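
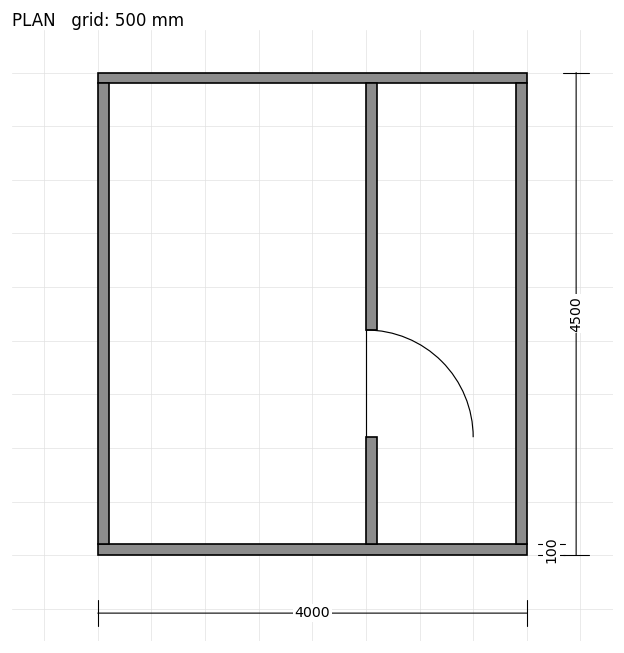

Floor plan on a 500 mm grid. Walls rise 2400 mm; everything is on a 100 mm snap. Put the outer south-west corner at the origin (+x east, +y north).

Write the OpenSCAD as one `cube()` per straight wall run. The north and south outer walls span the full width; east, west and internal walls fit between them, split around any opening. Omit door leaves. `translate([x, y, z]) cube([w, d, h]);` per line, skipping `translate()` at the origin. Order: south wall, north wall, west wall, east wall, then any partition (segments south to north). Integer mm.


cube([4000, 100, 2400]);
translate([0, 4400, 0]) cube([4000, 100, 2400]);
translate([0, 100, 0]) cube([100, 4300, 2400]);
translate([3900, 100, 0]) cube([100, 4300, 2400]);
translate([2500, 100, 0]) cube([100, 1000, 2400]);
translate([2500, 2100, 0]) cube([100, 2300, 2400]);


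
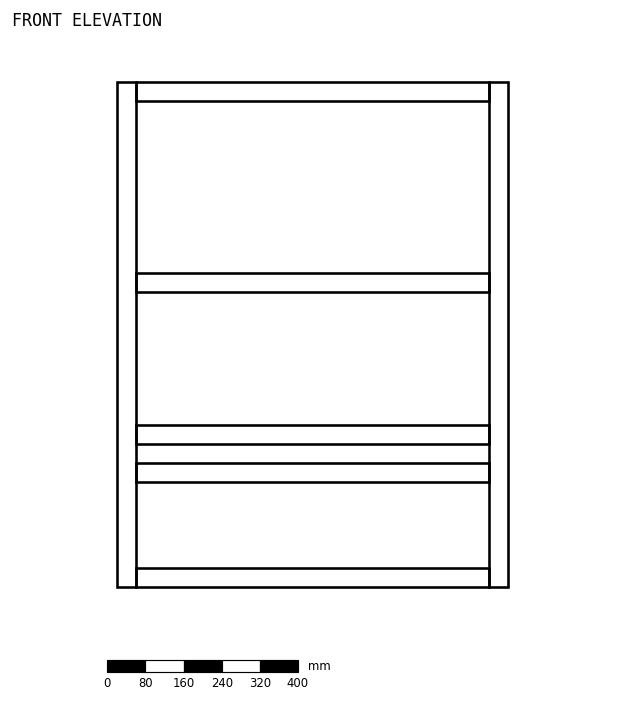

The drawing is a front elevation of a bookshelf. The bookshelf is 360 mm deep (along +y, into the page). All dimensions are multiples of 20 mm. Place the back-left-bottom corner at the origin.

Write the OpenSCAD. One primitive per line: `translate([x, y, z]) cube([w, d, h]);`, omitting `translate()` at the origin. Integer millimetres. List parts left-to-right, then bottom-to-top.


cube([40, 360, 1060]);
translate([40, 0, 0]) cube([740, 360, 40]);
translate([40, 0, 220]) cube([740, 360, 40]);
translate([40, 0, 300]) cube([740, 360, 40]);
translate([40, 0, 620]) cube([740, 360, 40]);
translate([40, 0, 1020]) cube([740, 360, 40]);
translate([780, 0, 0]) cube([40, 360, 1060]);


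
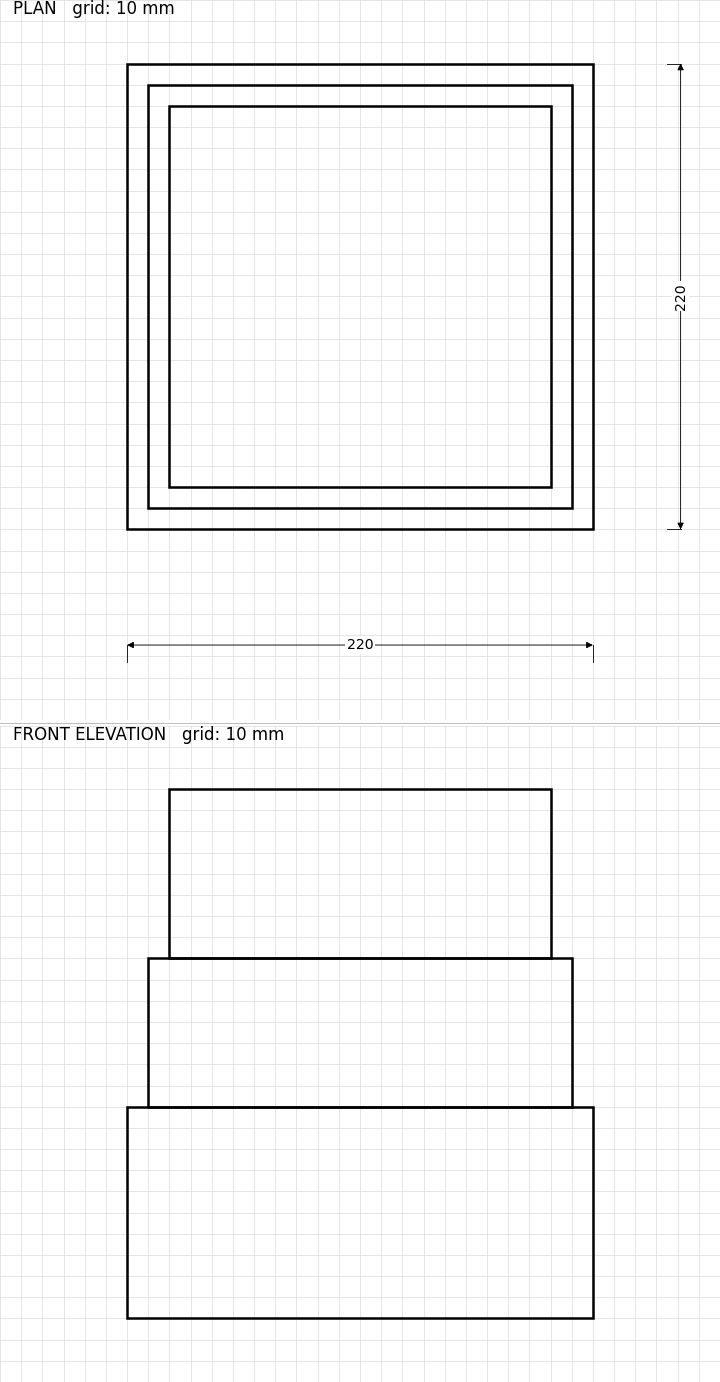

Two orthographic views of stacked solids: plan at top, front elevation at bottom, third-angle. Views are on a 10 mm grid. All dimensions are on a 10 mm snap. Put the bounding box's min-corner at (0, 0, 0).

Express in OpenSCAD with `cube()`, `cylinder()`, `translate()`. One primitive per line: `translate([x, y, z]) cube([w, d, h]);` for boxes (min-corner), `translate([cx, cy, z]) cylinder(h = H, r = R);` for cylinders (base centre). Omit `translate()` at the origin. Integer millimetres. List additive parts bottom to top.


cube([220, 220, 100]);
translate([10, 10, 100]) cube([200, 200, 70]);
translate([20, 20, 170]) cube([180, 180, 80]);


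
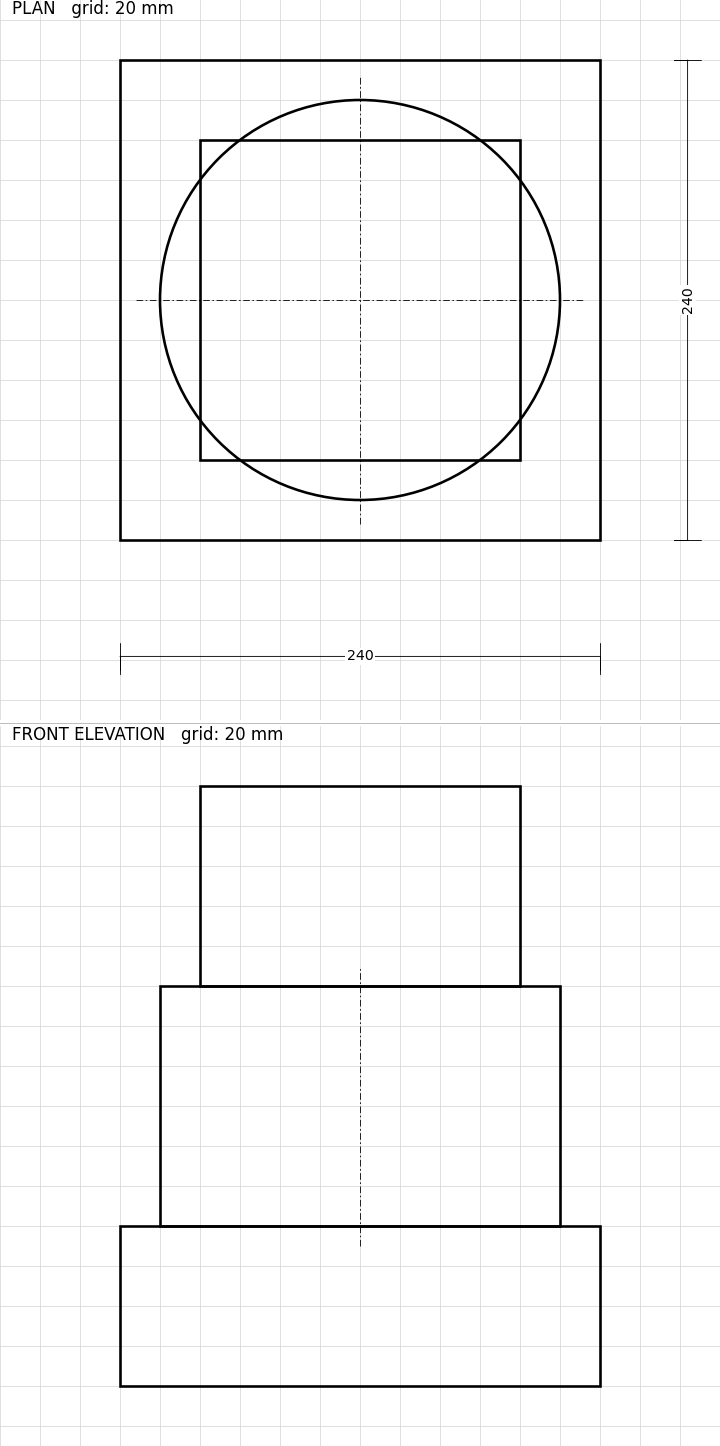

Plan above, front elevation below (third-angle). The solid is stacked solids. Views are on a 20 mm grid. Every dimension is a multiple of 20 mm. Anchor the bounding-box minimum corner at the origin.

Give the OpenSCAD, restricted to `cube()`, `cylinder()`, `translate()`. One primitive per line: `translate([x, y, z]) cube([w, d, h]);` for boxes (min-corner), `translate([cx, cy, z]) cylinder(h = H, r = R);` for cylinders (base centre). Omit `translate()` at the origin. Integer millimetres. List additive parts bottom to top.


cube([240, 240, 80]);
translate([120, 120, 80]) cylinder(h = 120, r = 100);
translate([40, 40, 200]) cube([160, 160, 100]);


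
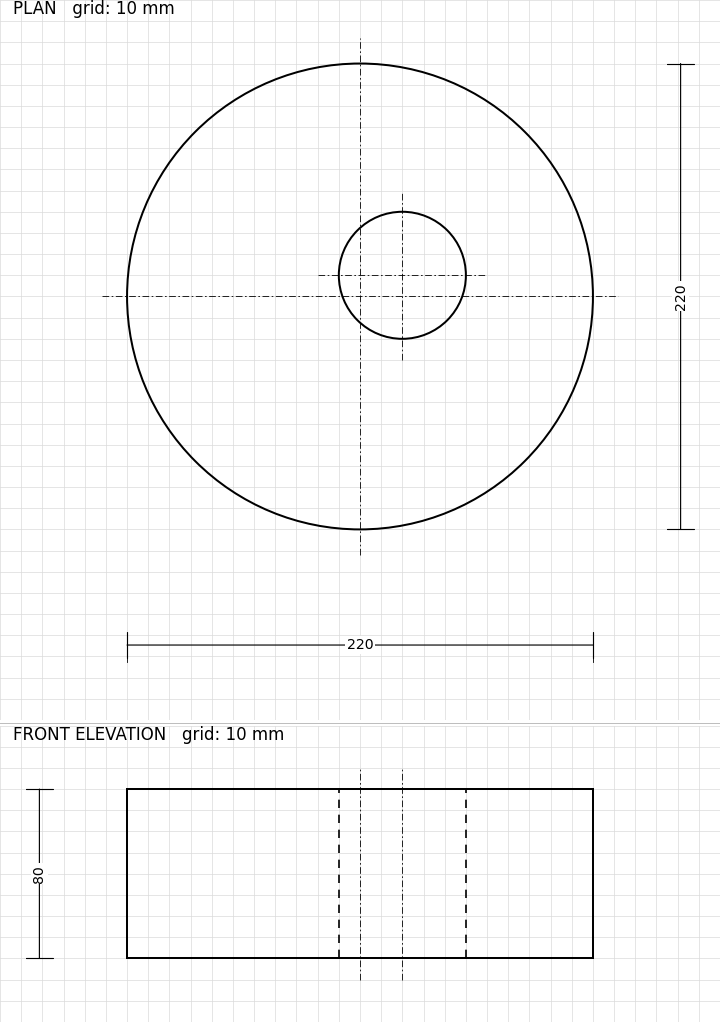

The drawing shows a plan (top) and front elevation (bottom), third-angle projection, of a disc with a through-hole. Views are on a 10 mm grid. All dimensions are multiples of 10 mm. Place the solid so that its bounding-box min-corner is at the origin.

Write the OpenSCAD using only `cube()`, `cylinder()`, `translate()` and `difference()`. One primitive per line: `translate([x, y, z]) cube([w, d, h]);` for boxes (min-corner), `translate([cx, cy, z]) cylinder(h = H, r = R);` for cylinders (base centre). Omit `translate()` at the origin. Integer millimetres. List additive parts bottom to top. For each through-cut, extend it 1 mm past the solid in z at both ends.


difference() {
  translate([110, 110, 0]) cylinder(h = 80, r = 110);
  translate([130, 120, -1]) cylinder(h = 82, r = 30);
}


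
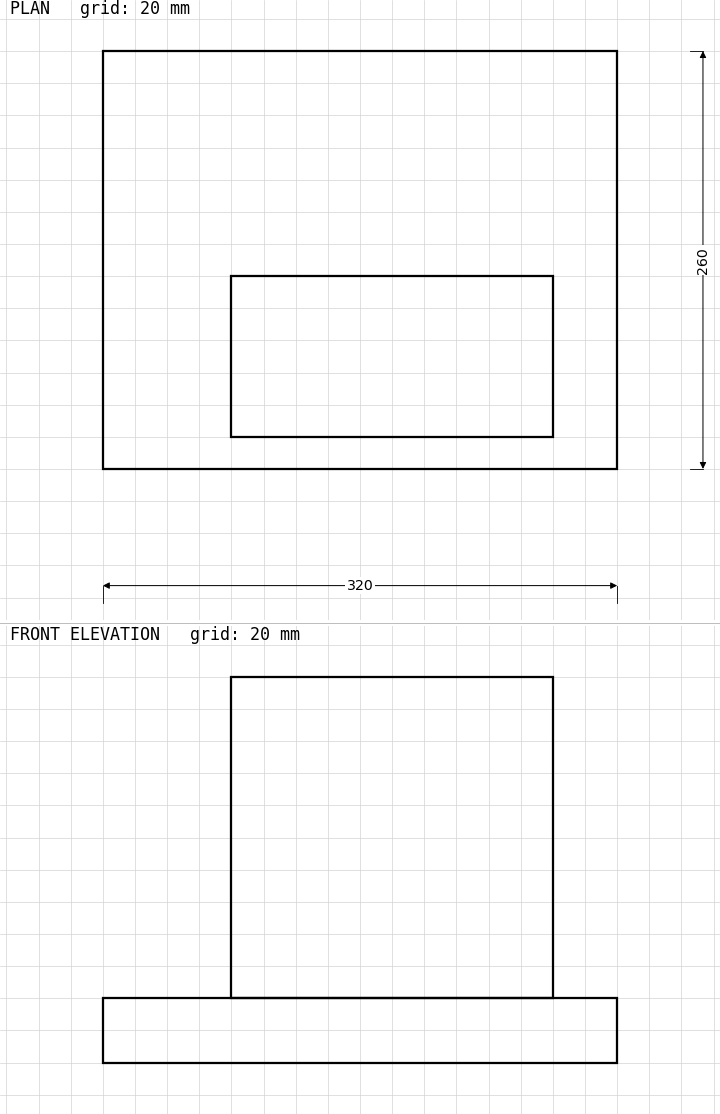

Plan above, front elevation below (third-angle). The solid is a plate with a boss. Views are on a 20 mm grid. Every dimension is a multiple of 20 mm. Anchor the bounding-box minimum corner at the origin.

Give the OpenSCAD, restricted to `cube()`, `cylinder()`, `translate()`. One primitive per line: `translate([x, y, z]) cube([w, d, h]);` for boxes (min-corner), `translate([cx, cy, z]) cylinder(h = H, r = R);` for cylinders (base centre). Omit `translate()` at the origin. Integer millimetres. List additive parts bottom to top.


cube([320, 260, 40]);
translate([80, 20, 40]) cube([200, 100, 200]);


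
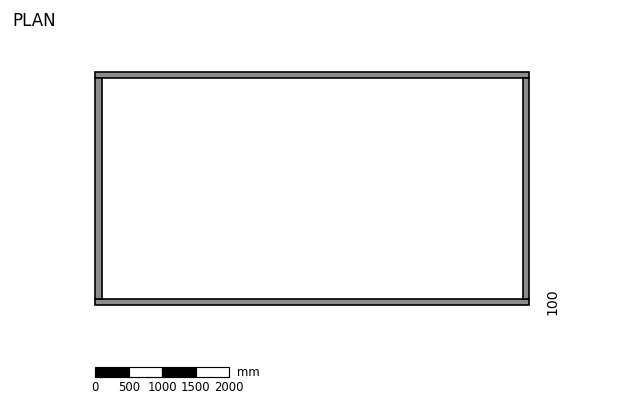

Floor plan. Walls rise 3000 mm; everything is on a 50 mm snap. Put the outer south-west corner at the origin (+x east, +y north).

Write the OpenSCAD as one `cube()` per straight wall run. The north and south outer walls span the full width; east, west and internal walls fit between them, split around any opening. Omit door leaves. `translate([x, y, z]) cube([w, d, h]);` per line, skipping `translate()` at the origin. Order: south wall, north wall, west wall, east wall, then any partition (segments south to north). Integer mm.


cube([6500, 100, 3000]);
translate([0, 3400, 0]) cube([6500, 100, 3000]);
translate([0, 100, 0]) cube([100, 3300, 3000]);
translate([6400, 100, 0]) cube([100, 3300, 3000]);


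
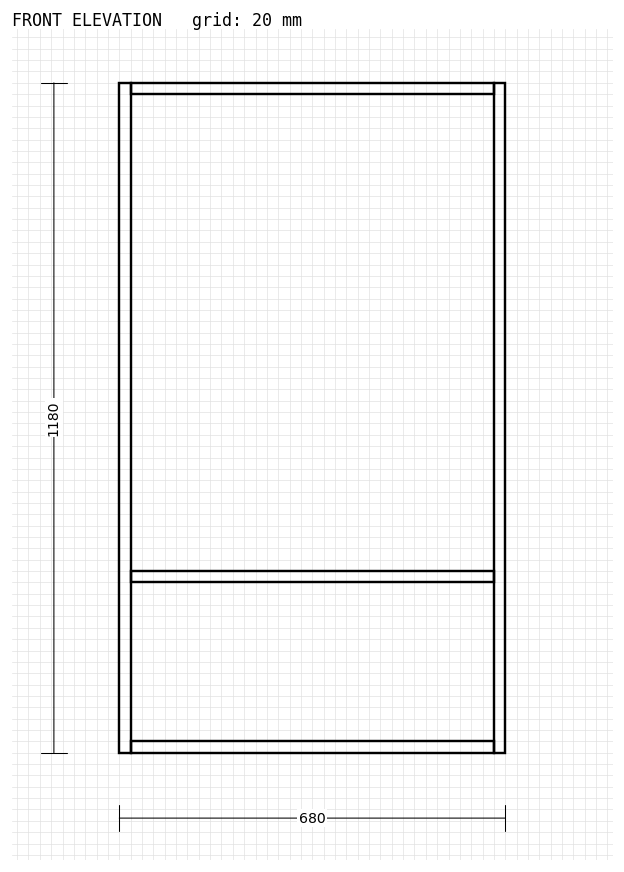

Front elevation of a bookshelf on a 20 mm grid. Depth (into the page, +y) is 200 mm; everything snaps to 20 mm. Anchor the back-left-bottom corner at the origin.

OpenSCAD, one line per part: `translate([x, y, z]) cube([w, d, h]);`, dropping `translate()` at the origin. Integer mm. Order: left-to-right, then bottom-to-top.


cube([20, 200, 1180]);
translate([20, 0, 0]) cube([640, 200, 20]);
translate([20, 0, 300]) cube([640, 200, 20]);
translate([20, 0, 1160]) cube([640, 200, 20]);
translate([660, 0, 0]) cube([20, 200, 1180]);


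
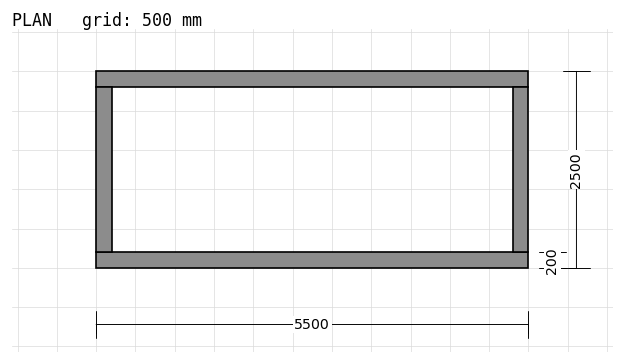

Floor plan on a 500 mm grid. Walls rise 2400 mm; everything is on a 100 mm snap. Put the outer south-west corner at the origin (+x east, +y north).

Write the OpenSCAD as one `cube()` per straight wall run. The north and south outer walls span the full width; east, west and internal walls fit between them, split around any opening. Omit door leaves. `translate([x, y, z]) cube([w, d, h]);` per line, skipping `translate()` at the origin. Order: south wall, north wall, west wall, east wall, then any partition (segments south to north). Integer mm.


cube([5500, 200, 2400]);
translate([0, 2300, 0]) cube([5500, 200, 2400]);
translate([0, 200, 0]) cube([200, 2100, 2400]);
translate([5300, 200, 0]) cube([200, 2100, 2400]);


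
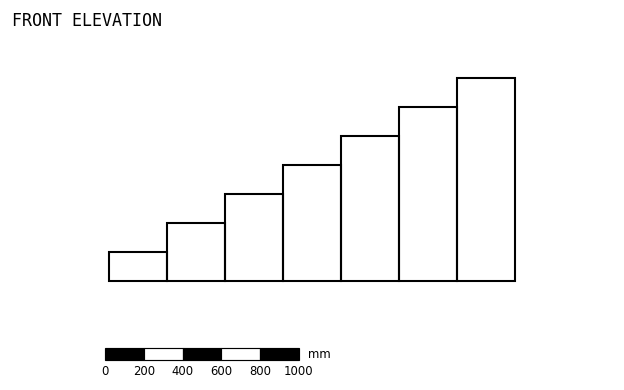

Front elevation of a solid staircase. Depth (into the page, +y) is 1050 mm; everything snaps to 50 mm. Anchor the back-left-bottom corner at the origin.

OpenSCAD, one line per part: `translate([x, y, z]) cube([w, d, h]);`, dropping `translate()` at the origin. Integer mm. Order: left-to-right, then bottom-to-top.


cube([300, 1050, 150]);
translate([300, 0, 0]) cube([300, 1050, 300]);
translate([600, 0, 0]) cube([300, 1050, 450]);
translate([900, 0, 0]) cube([300, 1050, 600]);
translate([1200, 0, 0]) cube([300, 1050, 750]);
translate([1500, 0, 0]) cube([300, 1050, 900]);
translate([1800, 0, 0]) cube([300, 1050, 1050]);


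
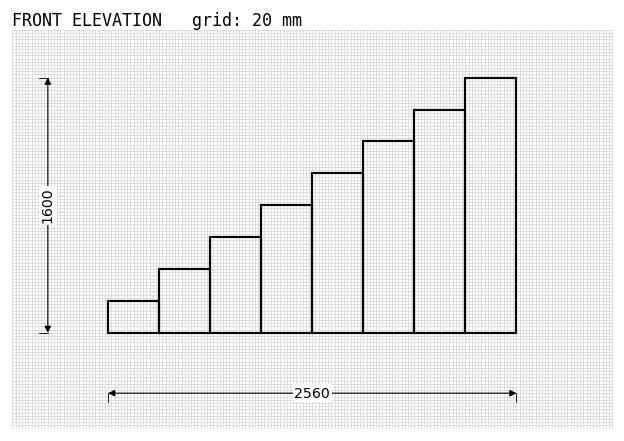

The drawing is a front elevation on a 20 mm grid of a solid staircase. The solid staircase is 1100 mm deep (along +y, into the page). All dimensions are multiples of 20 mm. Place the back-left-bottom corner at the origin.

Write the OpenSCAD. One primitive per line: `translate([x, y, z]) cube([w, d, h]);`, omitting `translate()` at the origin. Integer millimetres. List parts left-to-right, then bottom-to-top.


cube([320, 1100, 200]);
translate([320, 0, 0]) cube([320, 1100, 400]);
translate([640, 0, 0]) cube([320, 1100, 600]);
translate([960, 0, 0]) cube([320, 1100, 800]);
translate([1280, 0, 0]) cube([320, 1100, 1000]);
translate([1600, 0, 0]) cube([320, 1100, 1200]);
translate([1920, 0, 0]) cube([320, 1100, 1400]);
translate([2240, 0, 0]) cube([320, 1100, 1600]);


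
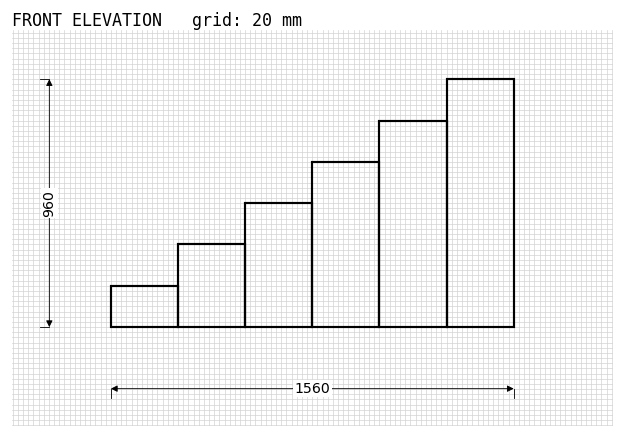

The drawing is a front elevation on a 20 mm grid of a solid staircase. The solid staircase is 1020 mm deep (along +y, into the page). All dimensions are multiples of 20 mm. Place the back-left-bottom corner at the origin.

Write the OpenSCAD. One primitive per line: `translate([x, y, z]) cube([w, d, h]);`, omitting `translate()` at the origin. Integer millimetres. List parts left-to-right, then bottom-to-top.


cube([260, 1020, 160]);
translate([260, 0, 0]) cube([260, 1020, 320]);
translate([520, 0, 0]) cube([260, 1020, 480]);
translate([780, 0, 0]) cube([260, 1020, 640]);
translate([1040, 0, 0]) cube([260, 1020, 800]);
translate([1300, 0, 0]) cube([260, 1020, 960]);


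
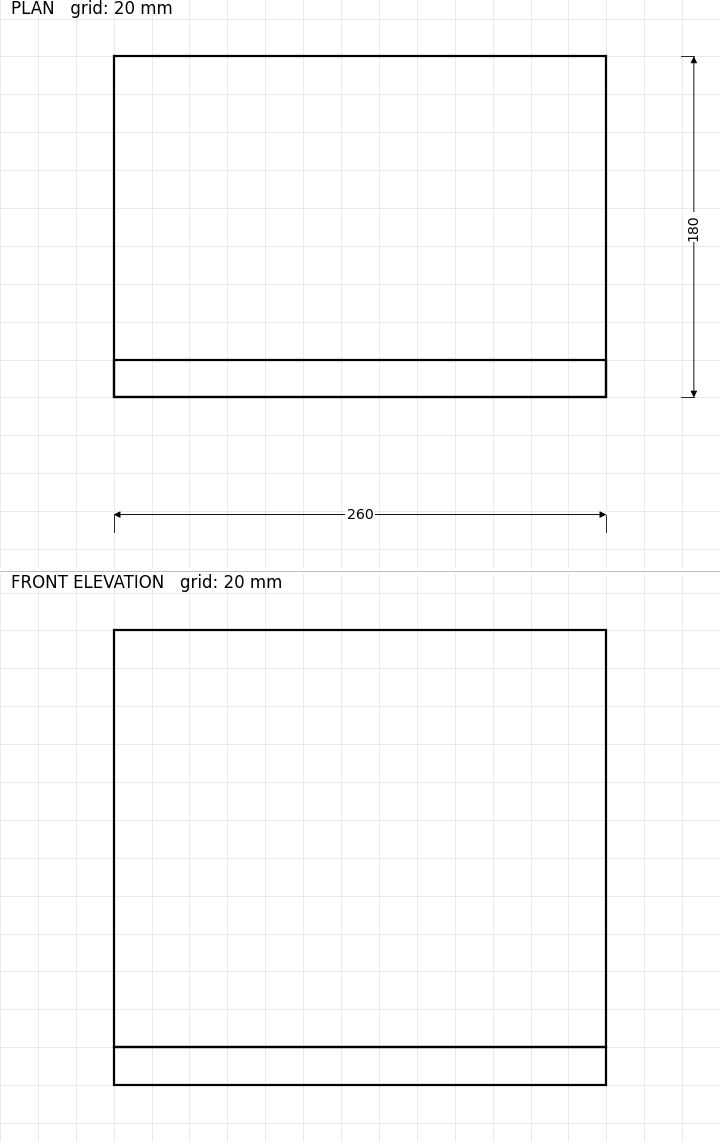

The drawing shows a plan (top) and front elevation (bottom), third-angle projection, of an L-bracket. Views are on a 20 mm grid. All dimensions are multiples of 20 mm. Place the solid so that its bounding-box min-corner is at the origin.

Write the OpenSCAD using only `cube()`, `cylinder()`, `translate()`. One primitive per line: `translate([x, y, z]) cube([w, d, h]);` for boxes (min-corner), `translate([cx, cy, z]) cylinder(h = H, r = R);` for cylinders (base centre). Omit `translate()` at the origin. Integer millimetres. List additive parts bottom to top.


cube([260, 180, 20]);
translate([0, 0, 20]) cube([260, 20, 220]);


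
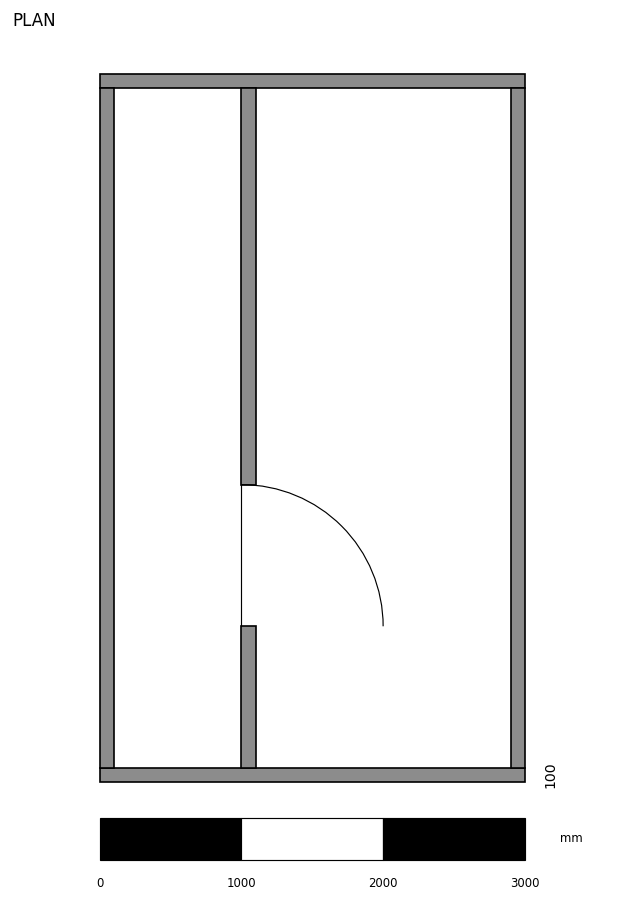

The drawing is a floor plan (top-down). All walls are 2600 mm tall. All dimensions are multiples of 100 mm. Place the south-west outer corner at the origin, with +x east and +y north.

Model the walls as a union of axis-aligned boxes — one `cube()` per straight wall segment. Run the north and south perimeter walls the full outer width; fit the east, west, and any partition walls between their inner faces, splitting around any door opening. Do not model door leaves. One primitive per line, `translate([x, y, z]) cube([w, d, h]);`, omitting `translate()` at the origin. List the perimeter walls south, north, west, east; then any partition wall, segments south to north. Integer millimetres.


cube([3000, 100, 2600]);
translate([0, 4900, 0]) cube([3000, 100, 2600]);
translate([0, 100, 0]) cube([100, 4800, 2600]);
translate([2900, 100, 0]) cube([100, 4800, 2600]);
translate([1000, 100, 0]) cube([100, 1000, 2600]);
translate([1000, 2100, 0]) cube([100, 2800, 2600]);


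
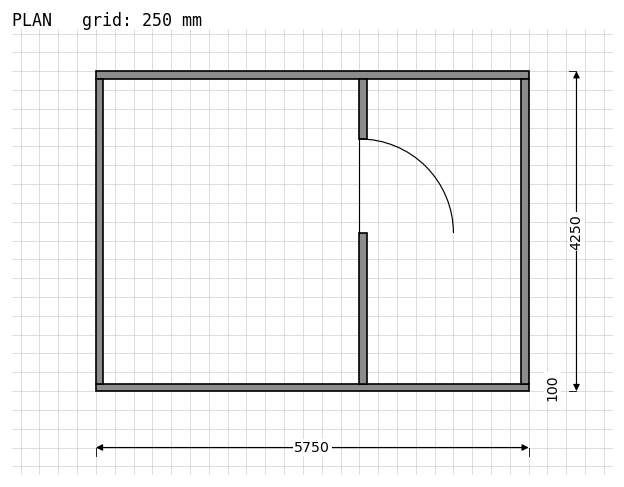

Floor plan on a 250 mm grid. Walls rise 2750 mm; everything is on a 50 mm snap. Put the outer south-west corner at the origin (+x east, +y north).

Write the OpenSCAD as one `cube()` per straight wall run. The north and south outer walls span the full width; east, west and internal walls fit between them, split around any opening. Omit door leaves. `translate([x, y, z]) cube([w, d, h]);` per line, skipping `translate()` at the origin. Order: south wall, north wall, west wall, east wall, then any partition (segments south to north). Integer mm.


cube([5750, 100, 2750]);
translate([0, 4150, 0]) cube([5750, 100, 2750]);
translate([0, 100, 0]) cube([100, 4050, 2750]);
translate([5650, 100, 0]) cube([100, 4050, 2750]);
translate([3500, 100, 0]) cube([100, 2000, 2750]);
translate([3500, 3350, 0]) cube([100, 800, 2750]);


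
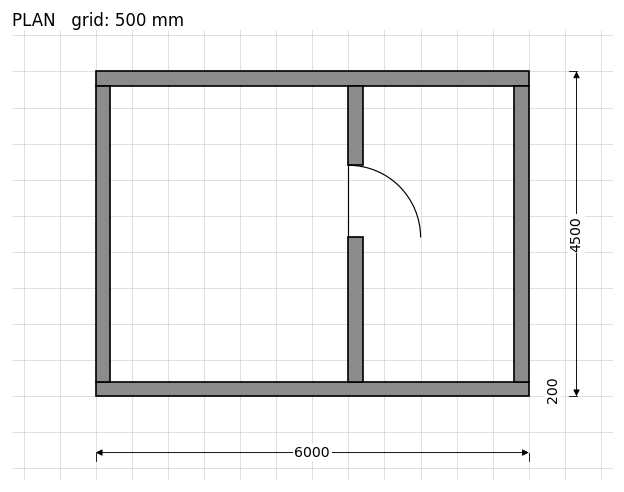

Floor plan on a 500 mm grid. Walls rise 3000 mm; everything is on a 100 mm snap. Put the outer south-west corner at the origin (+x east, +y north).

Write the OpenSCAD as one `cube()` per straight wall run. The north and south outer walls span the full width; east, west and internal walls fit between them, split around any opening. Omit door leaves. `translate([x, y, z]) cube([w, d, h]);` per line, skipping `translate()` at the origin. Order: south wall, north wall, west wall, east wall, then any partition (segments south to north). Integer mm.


cube([6000, 200, 3000]);
translate([0, 4300, 0]) cube([6000, 200, 3000]);
translate([0, 200, 0]) cube([200, 4100, 3000]);
translate([5800, 200, 0]) cube([200, 4100, 3000]);
translate([3500, 200, 0]) cube([200, 2000, 3000]);
translate([3500, 3200, 0]) cube([200, 1100, 3000]);


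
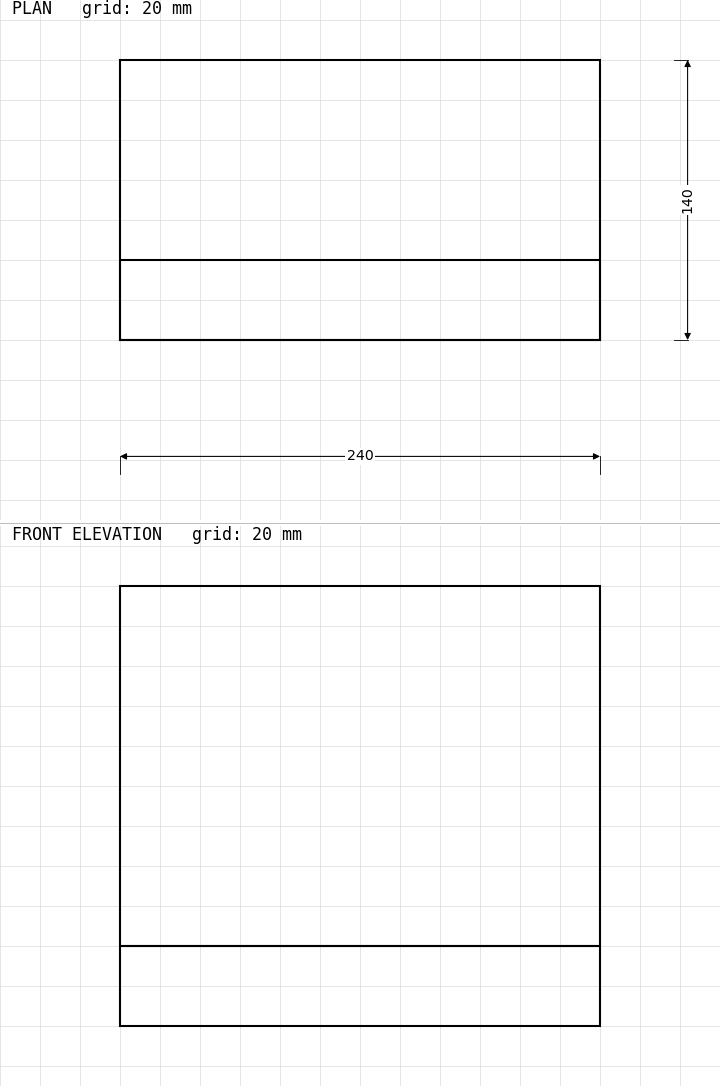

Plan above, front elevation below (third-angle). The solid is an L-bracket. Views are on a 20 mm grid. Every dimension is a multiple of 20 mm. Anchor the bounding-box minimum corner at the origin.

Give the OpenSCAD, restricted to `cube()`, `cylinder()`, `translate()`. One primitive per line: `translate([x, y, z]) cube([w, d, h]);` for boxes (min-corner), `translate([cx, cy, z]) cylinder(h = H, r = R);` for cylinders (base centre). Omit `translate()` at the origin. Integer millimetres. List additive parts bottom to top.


cube([240, 140, 40]);
translate([0, 0, 40]) cube([240, 40, 180]);


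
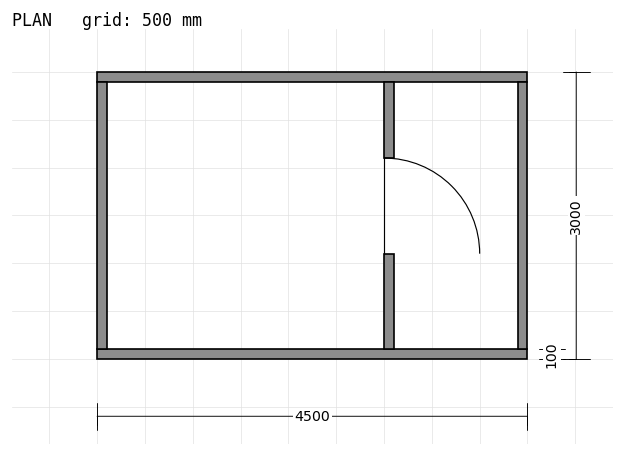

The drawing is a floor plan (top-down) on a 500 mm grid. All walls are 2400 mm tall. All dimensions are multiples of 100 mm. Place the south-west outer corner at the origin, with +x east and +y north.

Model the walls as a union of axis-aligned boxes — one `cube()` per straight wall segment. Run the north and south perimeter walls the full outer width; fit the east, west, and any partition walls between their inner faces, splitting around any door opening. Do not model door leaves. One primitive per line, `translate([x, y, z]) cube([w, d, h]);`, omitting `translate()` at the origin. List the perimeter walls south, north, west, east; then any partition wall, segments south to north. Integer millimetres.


cube([4500, 100, 2400]);
translate([0, 2900, 0]) cube([4500, 100, 2400]);
translate([0, 100, 0]) cube([100, 2800, 2400]);
translate([4400, 100, 0]) cube([100, 2800, 2400]);
translate([3000, 100, 0]) cube([100, 1000, 2400]);
translate([3000, 2100, 0]) cube([100, 800, 2400]);


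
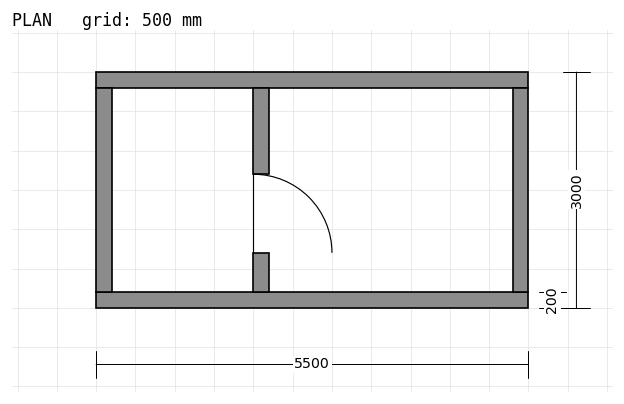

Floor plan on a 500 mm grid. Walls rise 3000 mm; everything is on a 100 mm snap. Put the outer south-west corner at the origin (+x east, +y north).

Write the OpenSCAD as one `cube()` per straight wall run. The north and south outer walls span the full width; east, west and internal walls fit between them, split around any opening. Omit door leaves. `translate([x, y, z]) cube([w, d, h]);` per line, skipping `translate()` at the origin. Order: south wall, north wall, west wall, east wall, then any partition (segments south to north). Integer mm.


cube([5500, 200, 3000]);
translate([0, 2800, 0]) cube([5500, 200, 3000]);
translate([0, 200, 0]) cube([200, 2600, 3000]);
translate([5300, 200, 0]) cube([200, 2600, 3000]);
translate([2000, 200, 0]) cube([200, 500, 3000]);
translate([2000, 1700, 0]) cube([200, 1100, 3000]);


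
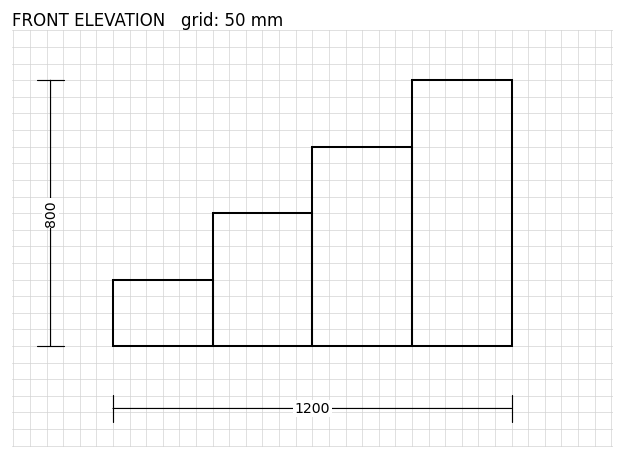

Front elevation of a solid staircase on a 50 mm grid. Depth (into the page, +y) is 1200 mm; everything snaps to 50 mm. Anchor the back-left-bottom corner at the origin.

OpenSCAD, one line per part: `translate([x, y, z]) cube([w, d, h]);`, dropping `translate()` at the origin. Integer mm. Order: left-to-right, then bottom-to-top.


cube([300, 1200, 200]);
translate([300, 0, 0]) cube([300, 1200, 400]);
translate([600, 0, 0]) cube([300, 1200, 600]);
translate([900, 0, 0]) cube([300, 1200, 800]);


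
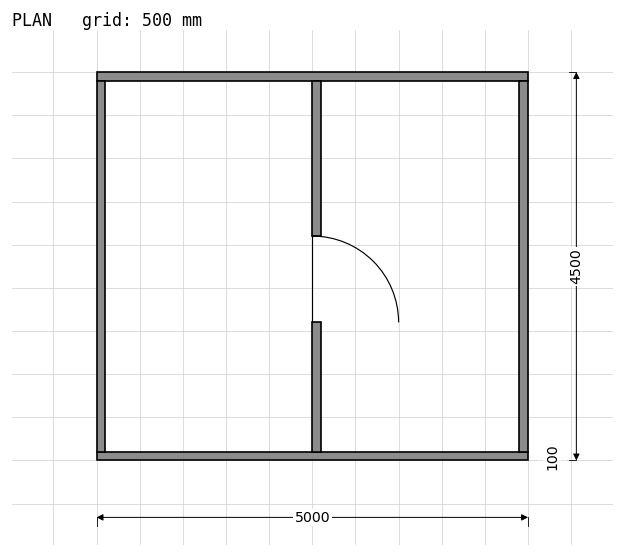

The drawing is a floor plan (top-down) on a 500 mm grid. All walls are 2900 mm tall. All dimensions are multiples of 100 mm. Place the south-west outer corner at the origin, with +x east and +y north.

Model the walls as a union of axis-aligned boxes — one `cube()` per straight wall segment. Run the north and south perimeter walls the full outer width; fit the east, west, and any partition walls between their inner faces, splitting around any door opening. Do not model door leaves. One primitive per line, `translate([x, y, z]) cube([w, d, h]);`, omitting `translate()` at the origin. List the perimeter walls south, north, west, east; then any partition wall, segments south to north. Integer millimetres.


cube([5000, 100, 2900]);
translate([0, 4400, 0]) cube([5000, 100, 2900]);
translate([0, 100, 0]) cube([100, 4300, 2900]);
translate([4900, 100, 0]) cube([100, 4300, 2900]);
translate([2500, 100, 0]) cube([100, 1500, 2900]);
translate([2500, 2600, 0]) cube([100, 1800, 2900]);


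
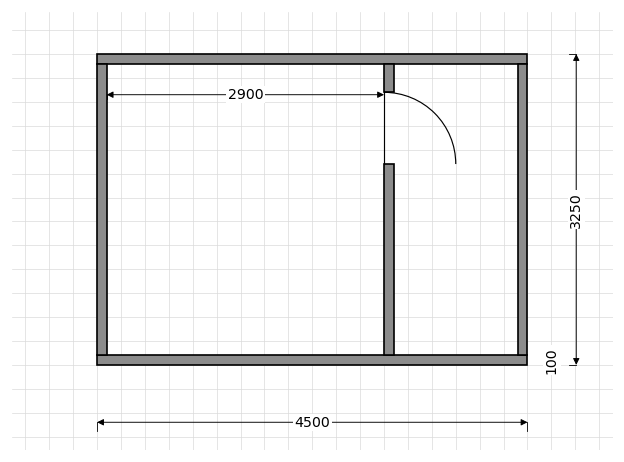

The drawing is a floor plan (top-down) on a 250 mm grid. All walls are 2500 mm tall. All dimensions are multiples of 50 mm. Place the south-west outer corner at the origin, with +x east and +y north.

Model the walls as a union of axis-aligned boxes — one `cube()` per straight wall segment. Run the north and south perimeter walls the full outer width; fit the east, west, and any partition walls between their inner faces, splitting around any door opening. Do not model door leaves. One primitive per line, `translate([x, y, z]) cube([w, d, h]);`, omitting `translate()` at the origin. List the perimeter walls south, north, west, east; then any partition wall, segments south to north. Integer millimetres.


cube([4500, 100, 2500]);
translate([0, 3150, 0]) cube([4500, 100, 2500]);
translate([0, 100, 0]) cube([100, 3050, 2500]);
translate([4400, 100, 0]) cube([100, 3050, 2500]);
translate([3000, 100, 0]) cube([100, 2000, 2500]);
translate([3000, 2850, 0]) cube([100, 300, 2500]);


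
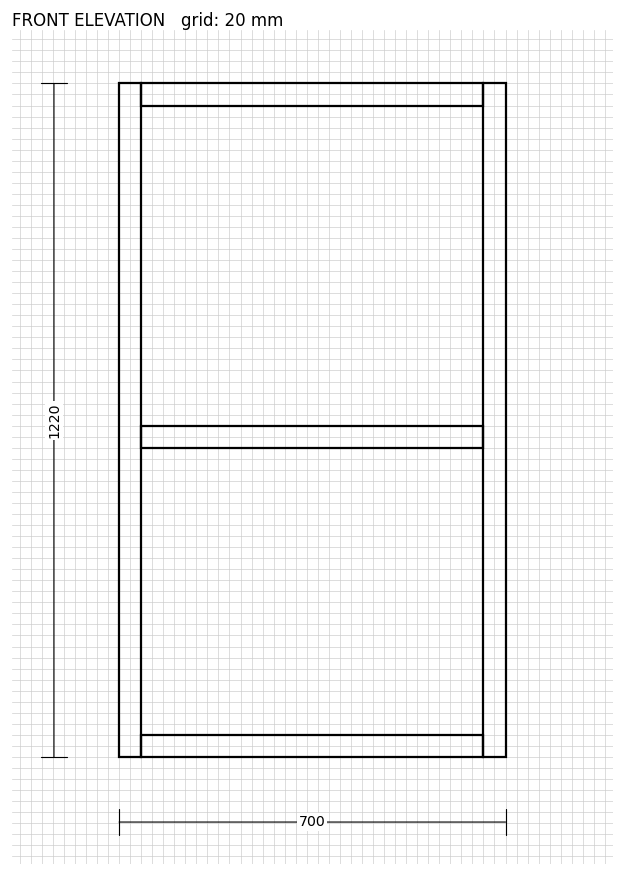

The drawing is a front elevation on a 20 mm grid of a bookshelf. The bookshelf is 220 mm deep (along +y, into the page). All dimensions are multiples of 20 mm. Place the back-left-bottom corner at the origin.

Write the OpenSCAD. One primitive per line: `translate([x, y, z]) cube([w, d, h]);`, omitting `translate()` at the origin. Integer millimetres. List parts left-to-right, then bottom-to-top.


cube([40, 220, 1220]);
translate([40, 0, 0]) cube([620, 220, 40]);
translate([40, 0, 560]) cube([620, 220, 40]);
translate([40, 0, 1180]) cube([620, 220, 40]);
translate([660, 0, 0]) cube([40, 220, 1220]);


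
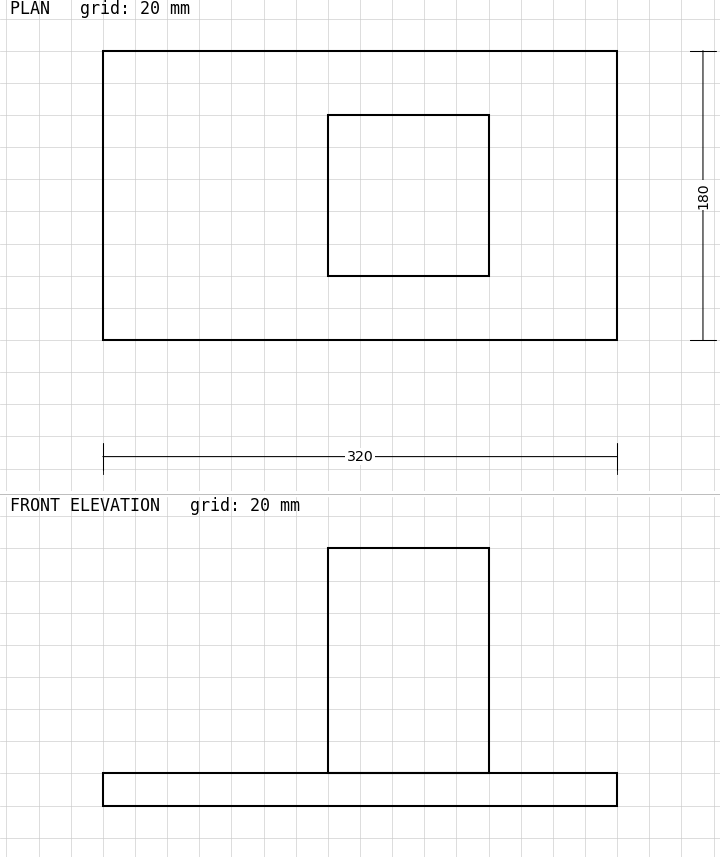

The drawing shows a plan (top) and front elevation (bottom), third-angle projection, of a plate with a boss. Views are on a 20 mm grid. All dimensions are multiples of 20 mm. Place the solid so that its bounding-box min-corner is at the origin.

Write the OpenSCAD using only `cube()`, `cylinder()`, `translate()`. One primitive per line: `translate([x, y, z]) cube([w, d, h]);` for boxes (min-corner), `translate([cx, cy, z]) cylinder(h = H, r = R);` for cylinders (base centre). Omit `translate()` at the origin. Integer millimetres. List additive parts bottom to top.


cube([320, 180, 20]);
translate([140, 40, 20]) cube([100, 100, 140]);


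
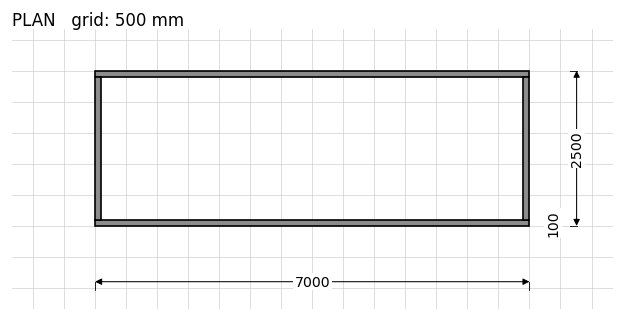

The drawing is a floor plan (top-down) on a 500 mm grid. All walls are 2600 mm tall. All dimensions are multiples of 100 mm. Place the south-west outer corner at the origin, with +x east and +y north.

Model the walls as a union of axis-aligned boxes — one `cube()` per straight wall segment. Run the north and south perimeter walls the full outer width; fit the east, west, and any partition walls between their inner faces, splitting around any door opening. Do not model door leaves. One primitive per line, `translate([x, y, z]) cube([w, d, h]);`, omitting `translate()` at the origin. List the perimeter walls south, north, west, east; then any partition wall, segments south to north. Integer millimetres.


cube([7000, 100, 2600]);
translate([0, 2400, 0]) cube([7000, 100, 2600]);
translate([0, 100, 0]) cube([100, 2300, 2600]);
translate([6900, 100, 0]) cube([100, 2300, 2600]);


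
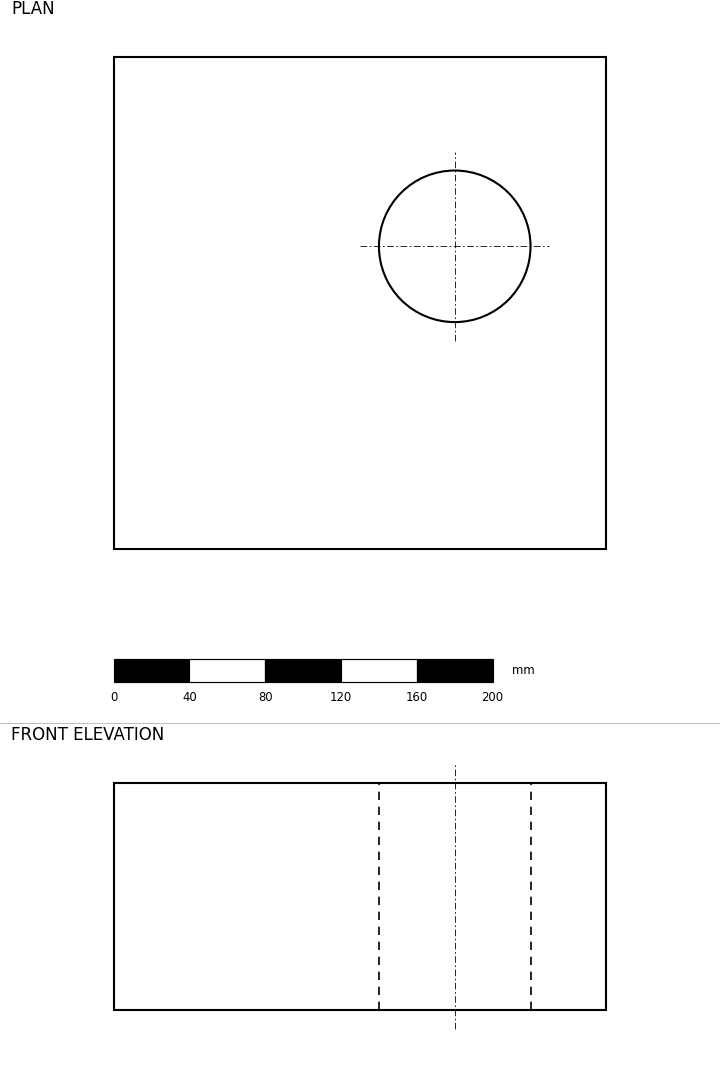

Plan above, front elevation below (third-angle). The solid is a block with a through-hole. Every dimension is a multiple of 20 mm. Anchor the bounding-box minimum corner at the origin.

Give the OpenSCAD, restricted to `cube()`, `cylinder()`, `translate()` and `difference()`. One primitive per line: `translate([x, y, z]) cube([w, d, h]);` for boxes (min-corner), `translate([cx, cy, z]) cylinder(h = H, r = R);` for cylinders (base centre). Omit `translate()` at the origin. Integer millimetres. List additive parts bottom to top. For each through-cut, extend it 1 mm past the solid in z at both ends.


difference() {
  cube([260, 260, 120]);
  translate([180, 160, -1]) cylinder(h = 122, r = 40);
}


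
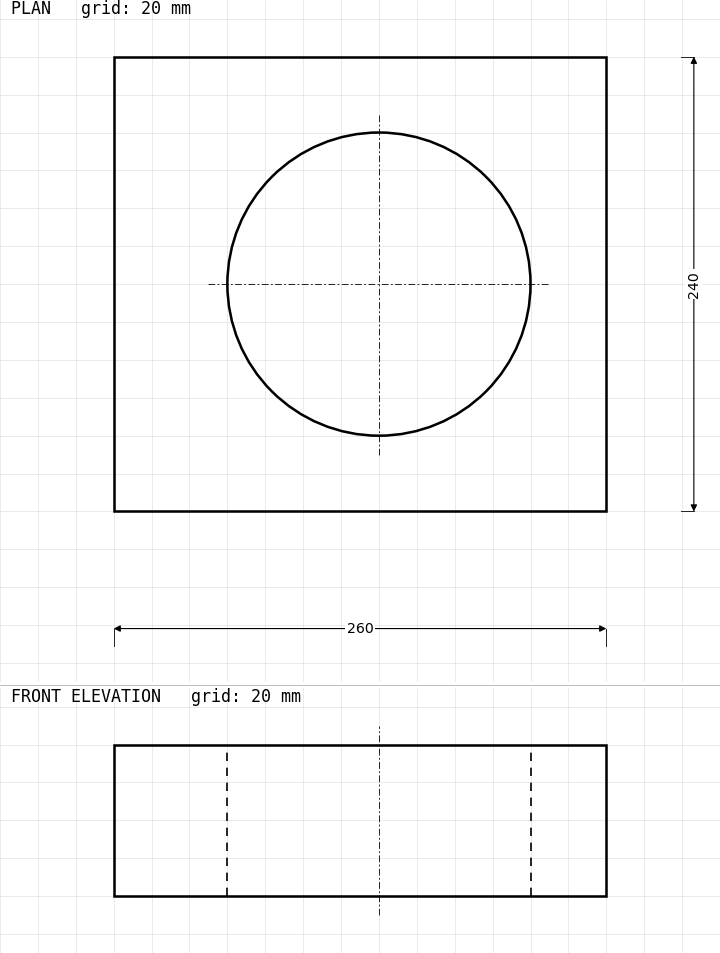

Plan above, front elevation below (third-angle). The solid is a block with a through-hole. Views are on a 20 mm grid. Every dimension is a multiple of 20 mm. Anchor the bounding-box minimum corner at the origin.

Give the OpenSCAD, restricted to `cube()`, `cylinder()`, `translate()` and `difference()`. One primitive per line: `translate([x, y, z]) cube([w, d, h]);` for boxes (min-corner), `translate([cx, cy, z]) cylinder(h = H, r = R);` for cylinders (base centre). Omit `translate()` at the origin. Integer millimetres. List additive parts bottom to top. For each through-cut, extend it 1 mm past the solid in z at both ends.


difference() {
  cube([260, 240, 80]);
  translate([140, 120, -1]) cylinder(h = 82, r = 80);
}


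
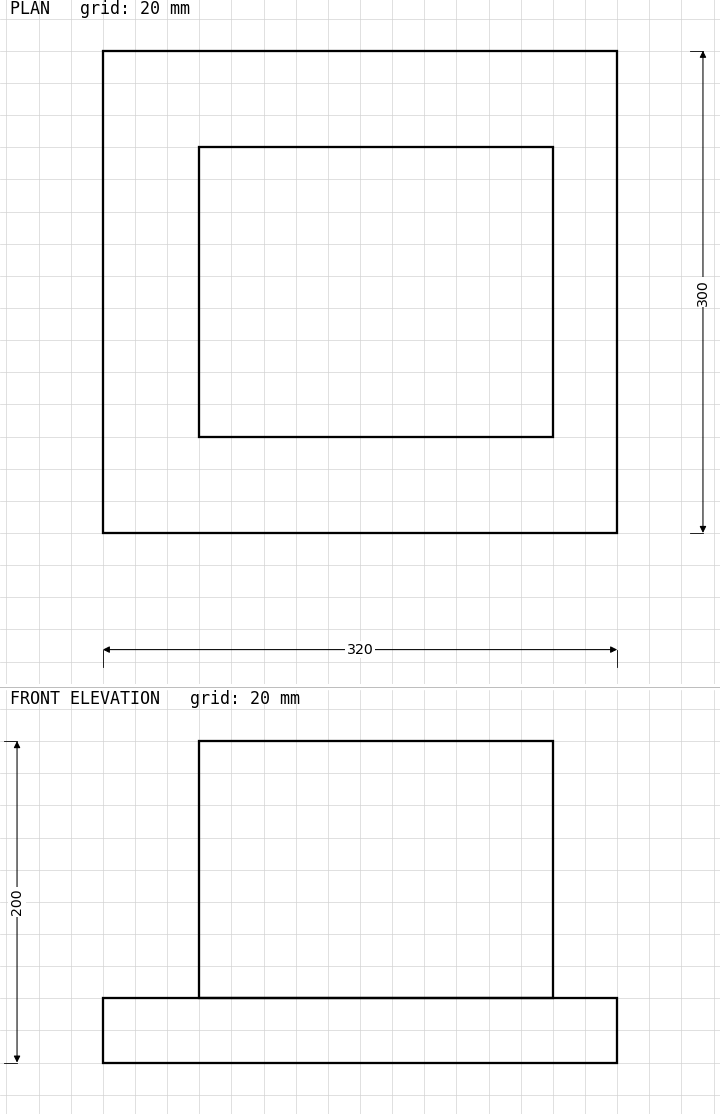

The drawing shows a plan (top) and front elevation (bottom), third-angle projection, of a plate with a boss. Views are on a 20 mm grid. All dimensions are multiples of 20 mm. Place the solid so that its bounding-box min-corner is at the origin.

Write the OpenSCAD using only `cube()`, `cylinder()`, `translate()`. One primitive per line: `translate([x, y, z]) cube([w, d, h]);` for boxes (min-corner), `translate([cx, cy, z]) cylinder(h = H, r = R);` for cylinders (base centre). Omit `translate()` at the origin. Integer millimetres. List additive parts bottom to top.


cube([320, 300, 40]);
translate([60, 60, 40]) cube([220, 180, 160]);


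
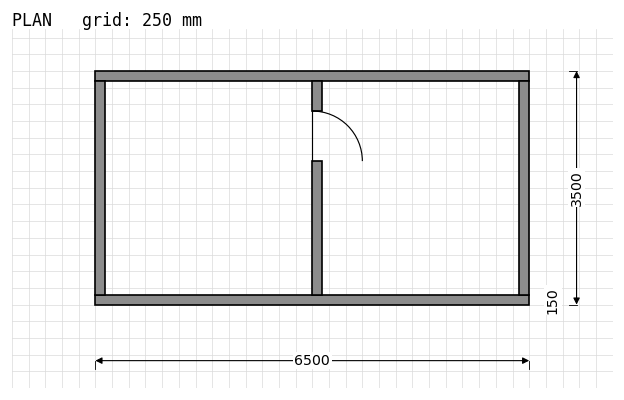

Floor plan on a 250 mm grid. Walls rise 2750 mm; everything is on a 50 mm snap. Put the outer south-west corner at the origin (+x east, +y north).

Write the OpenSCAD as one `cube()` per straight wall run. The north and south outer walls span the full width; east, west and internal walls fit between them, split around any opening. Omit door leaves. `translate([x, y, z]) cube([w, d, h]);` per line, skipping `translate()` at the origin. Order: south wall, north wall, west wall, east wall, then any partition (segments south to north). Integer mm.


cube([6500, 150, 2750]);
translate([0, 3350, 0]) cube([6500, 150, 2750]);
translate([0, 150, 0]) cube([150, 3200, 2750]);
translate([6350, 150, 0]) cube([150, 3200, 2750]);
translate([3250, 150, 0]) cube([150, 2000, 2750]);
translate([3250, 2900, 0]) cube([150, 450, 2750]);


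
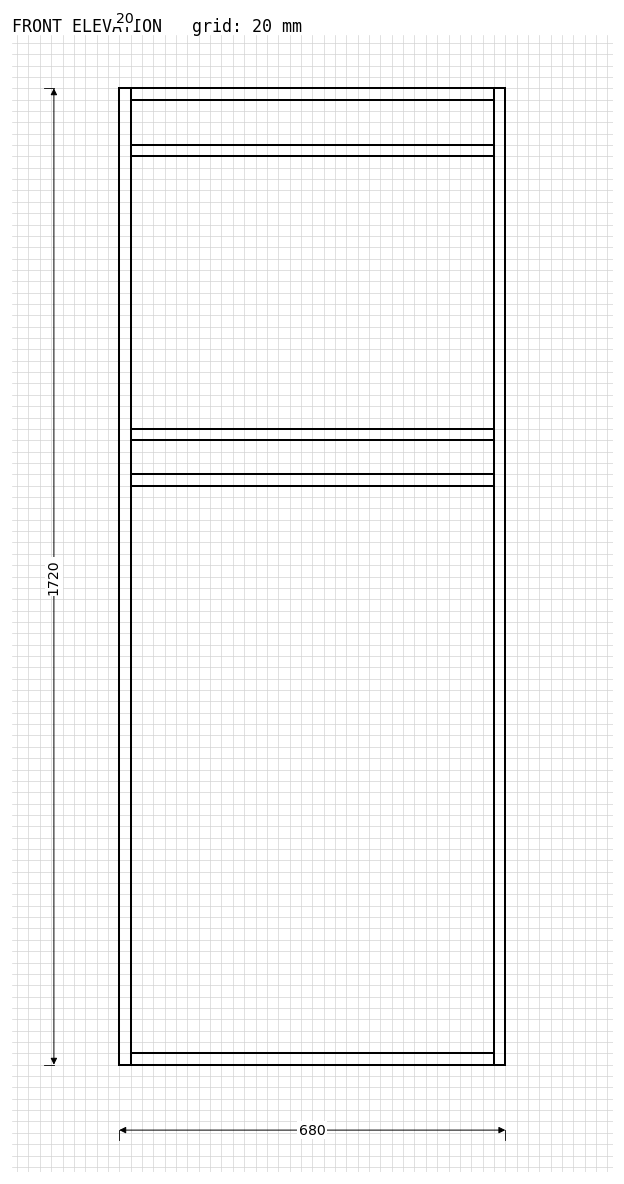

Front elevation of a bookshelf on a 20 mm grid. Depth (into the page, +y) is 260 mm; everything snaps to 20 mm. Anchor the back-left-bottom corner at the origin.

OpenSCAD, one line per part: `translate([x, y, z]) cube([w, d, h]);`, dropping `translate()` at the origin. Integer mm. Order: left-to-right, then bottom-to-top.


cube([20, 260, 1720]);
translate([20, 0, 0]) cube([640, 260, 20]);
translate([20, 0, 1020]) cube([640, 260, 20]);
translate([20, 0, 1100]) cube([640, 260, 20]);
translate([20, 0, 1600]) cube([640, 260, 20]);
translate([20, 0, 1700]) cube([640, 260, 20]);
translate([660, 0, 0]) cube([20, 260, 1720]);


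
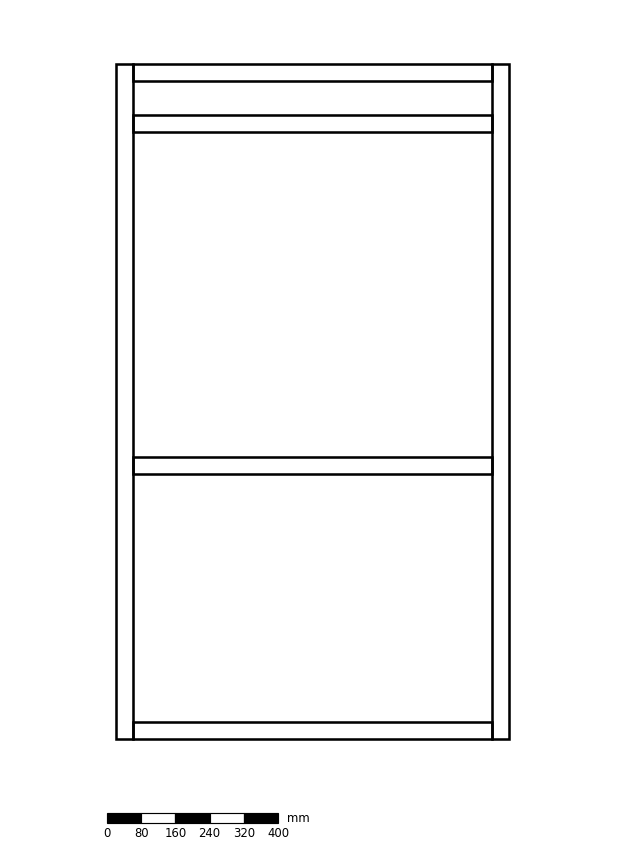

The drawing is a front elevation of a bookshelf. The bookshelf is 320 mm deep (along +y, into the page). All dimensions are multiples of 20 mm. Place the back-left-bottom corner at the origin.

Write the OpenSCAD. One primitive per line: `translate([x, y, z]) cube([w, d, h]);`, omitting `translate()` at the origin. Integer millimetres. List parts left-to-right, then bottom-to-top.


cube([40, 320, 1580]);
translate([40, 0, 0]) cube([840, 320, 40]);
translate([40, 0, 620]) cube([840, 320, 40]);
translate([40, 0, 1420]) cube([840, 320, 40]);
translate([40, 0, 1540]) cube([840, 320, 40]);
translate([880, 0, 0]) cube([40, 320, 1580]);


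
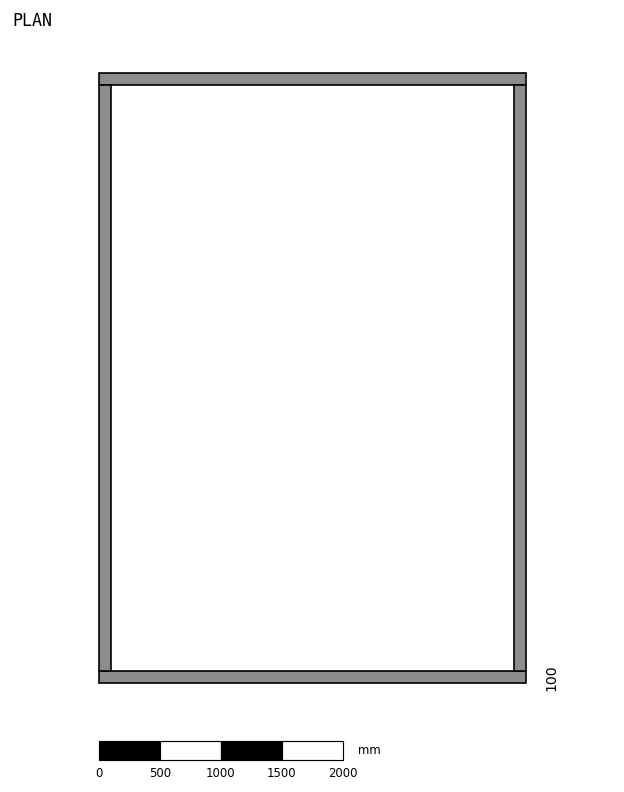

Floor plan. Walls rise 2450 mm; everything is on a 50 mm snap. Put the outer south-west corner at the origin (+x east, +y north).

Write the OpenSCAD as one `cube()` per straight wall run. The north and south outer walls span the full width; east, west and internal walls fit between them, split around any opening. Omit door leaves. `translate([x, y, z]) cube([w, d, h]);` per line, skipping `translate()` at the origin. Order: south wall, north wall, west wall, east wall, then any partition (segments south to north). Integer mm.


cube([3500, 100, 2450]);
translate([0, 4900, 0]) cube([3500, 100, 2450]);
translate([0, 100, 0]) cube([100, 4800, 2450]);
translate([3400, 100, 0]) cube([100, 4800, 2450]);


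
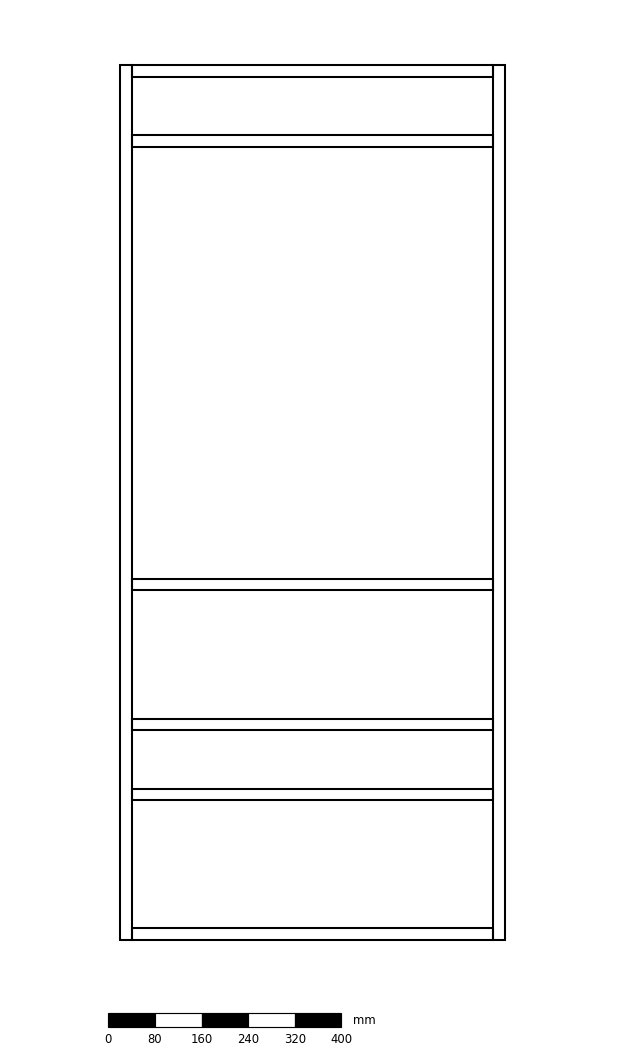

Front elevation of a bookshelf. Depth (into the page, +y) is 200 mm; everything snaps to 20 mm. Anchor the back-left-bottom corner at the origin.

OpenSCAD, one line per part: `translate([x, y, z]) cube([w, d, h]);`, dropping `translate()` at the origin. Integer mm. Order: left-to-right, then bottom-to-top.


cube([20, 200, 1500]);
translate([20, 0, 0]) cube([620, 200, 20]);
translate([20, 0, 240]) cube([620, 200, 20]);
translate([20, 0, 360]) cube([620, 200, 20]);
translate([20, 0, 600]) cube([620, 200, 20]);
translate([20, 0, 1360]) cube([620, 200, 20]);
translate([20, 0, 1480]) cube([620, 200, 20]);
translate([640, 0, 0]) cube([20, 200, 1500]);


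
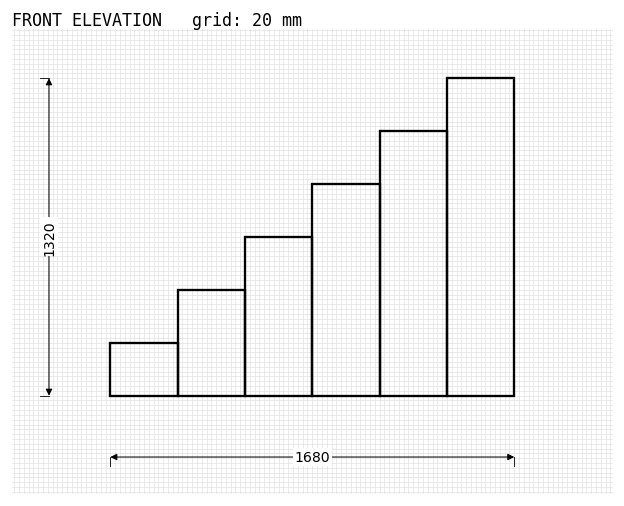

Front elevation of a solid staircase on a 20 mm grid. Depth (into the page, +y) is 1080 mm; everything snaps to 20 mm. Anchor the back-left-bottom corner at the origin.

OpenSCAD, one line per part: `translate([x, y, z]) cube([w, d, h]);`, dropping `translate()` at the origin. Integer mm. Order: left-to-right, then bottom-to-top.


cube([280, 1080, 220]);
translate([280, 0, 0]) cube([280, 1080, 440]);
translate([560, 0, 0]) cube([280, 1080, 660]);
translate([840, 0, 0]) cube([280, 1080, 880]);
translate([1120, 0, 0]) cube([280, 1080, 1100]);
translate([1400, 0, 0]) cube([280, 1080, 1320]);


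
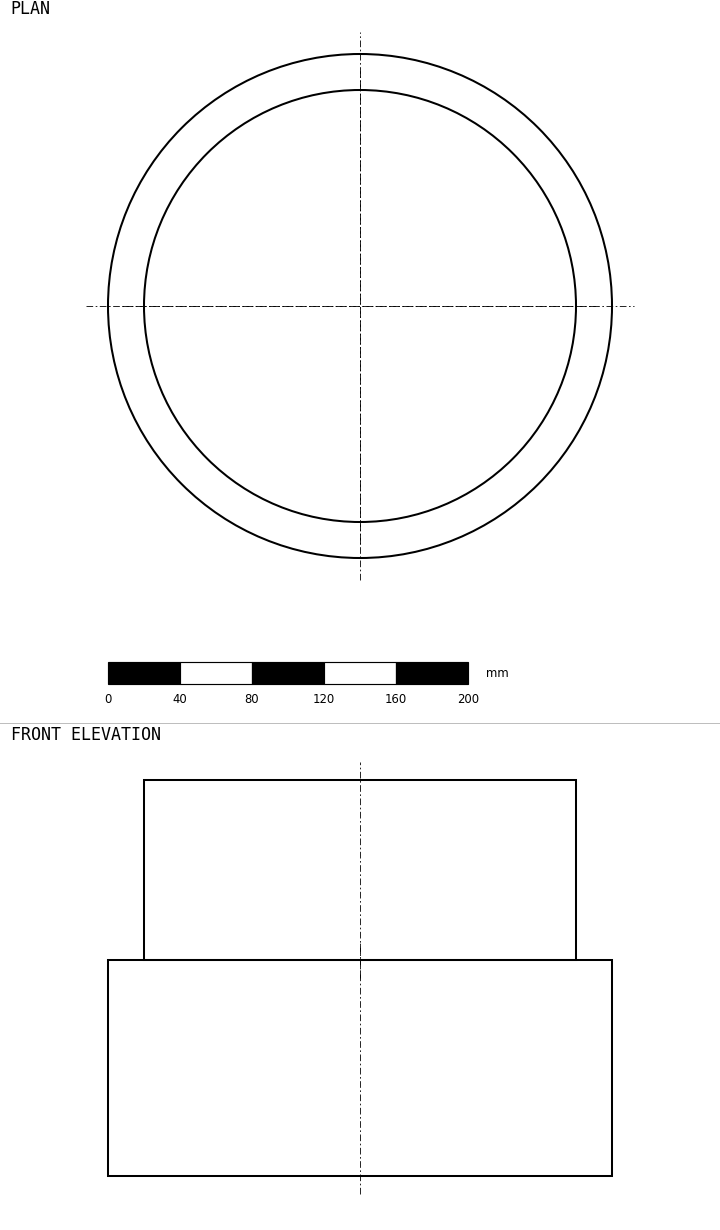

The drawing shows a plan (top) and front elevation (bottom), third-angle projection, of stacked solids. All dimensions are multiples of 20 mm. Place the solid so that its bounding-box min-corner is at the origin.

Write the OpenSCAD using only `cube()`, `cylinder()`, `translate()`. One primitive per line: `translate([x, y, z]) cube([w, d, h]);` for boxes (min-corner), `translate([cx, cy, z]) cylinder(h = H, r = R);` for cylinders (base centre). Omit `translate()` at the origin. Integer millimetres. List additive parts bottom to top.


translate([140, 140, 0]) cylinder(h = 120, r = 140);
translate([140, 140, 120]) cylinder(h = 100, r = 120);


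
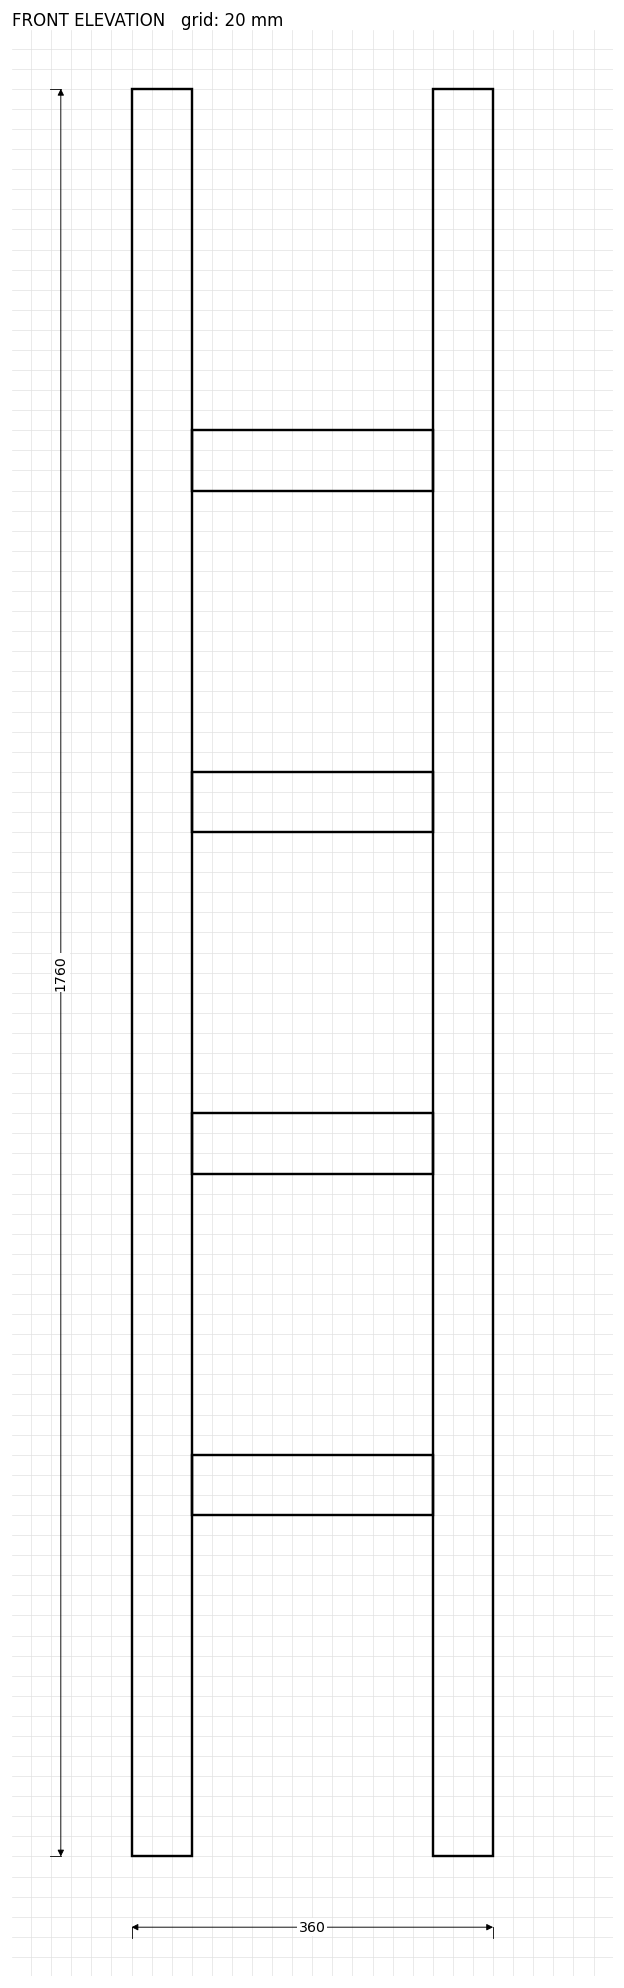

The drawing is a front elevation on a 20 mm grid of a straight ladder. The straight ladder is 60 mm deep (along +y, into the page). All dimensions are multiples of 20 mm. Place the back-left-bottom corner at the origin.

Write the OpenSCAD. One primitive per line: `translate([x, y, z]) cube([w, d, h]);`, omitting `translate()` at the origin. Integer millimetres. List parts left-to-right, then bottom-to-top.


cube([60, 60, 1760]);
translate([60, 0, 340]) cube([240, 60, 60]);
translate([60, 0, 680]) cube([240, 60, 60]);
translate([60, 0, 1020]) cube([240, 60, 60]);
translate([60, 0, 1360]) cube([240, 60, 60]);
translate([300, 0, 0]) cube([60, 60, 1760]);


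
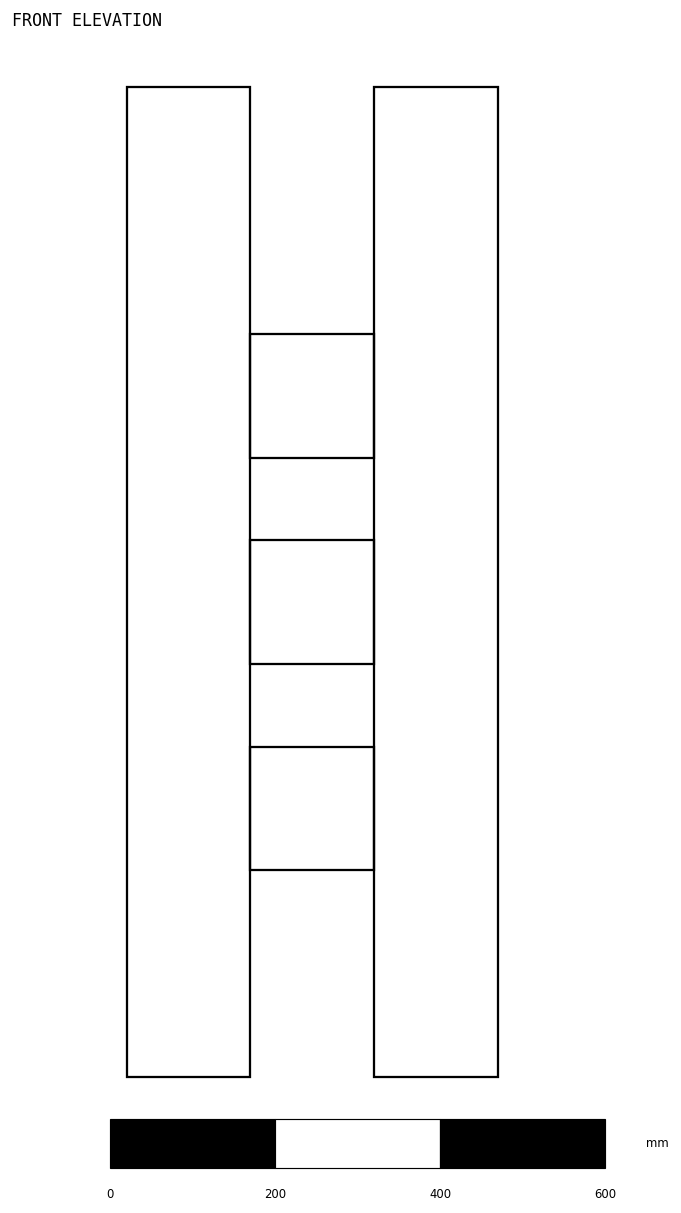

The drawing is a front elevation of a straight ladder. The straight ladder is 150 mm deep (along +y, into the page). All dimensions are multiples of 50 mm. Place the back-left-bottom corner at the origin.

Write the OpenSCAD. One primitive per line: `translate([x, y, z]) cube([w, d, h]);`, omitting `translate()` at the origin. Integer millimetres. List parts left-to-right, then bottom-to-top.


cube([150, 150, 1200]);
translate([150, 0, 250]) cube([150, 150, 150]);
translate([150, 0, 500]) cube([150, 150, 150]);
translate([150, 0, 750]) cube([150, 150, 150]);
translate([300, 0, 0]) cube([150, 150, 1200]);


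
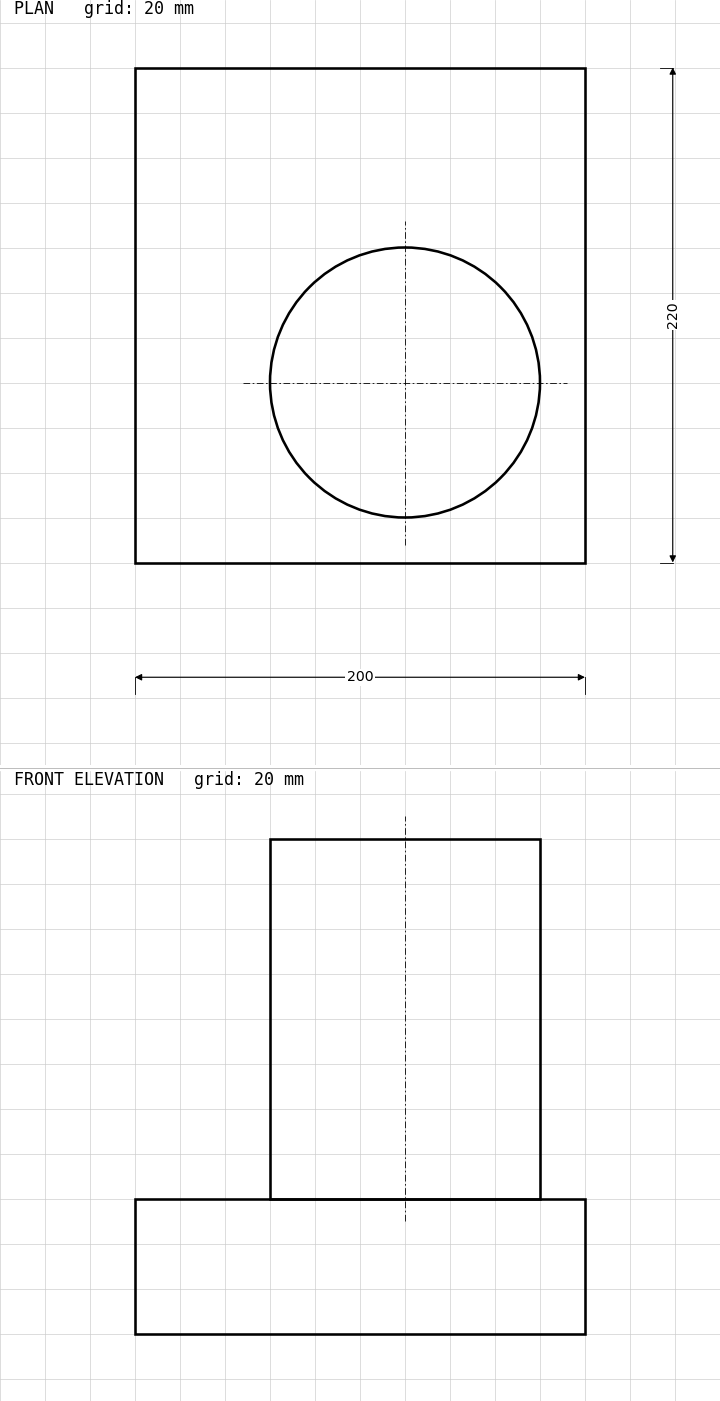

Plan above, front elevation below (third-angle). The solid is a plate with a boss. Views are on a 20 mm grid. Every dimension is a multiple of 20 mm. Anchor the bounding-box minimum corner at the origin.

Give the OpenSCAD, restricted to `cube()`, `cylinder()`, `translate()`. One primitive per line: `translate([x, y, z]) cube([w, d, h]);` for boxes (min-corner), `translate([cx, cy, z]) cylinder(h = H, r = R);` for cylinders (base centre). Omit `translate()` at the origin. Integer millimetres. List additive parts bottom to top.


cube([200, 220, 60]);
translate([120, 80, 60]) cylinder(h = 160, r = 60);
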